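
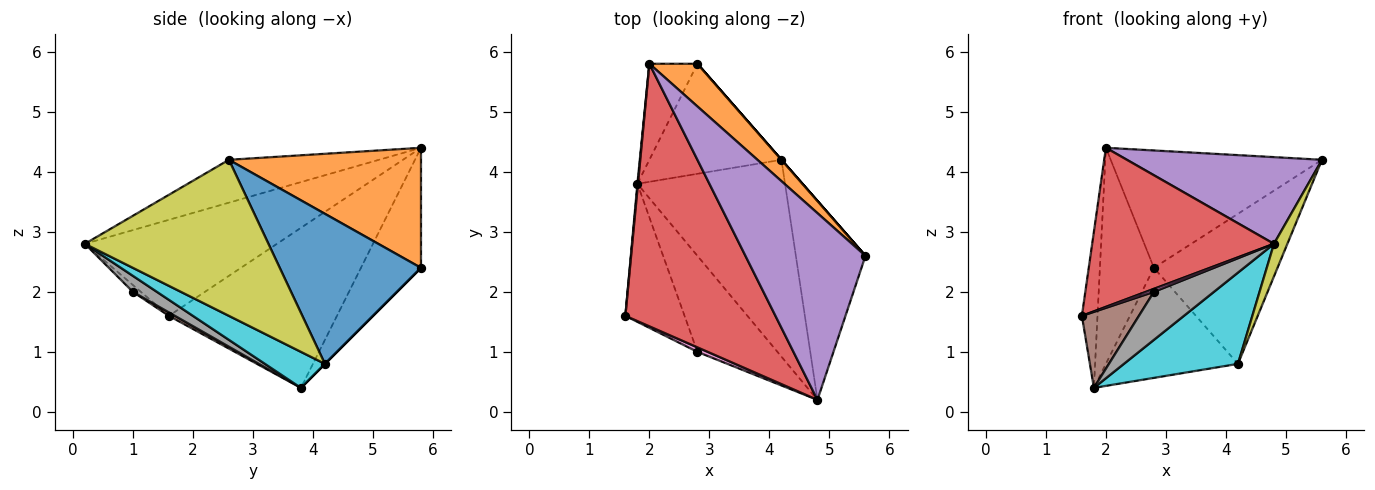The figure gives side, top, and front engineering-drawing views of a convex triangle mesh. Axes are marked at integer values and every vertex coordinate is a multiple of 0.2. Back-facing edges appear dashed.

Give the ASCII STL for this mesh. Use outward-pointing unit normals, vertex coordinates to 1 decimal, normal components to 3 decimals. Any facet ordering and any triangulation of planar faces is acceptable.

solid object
 facet normal -0.996 0.092 0.004
  outer loop
   vertex 1.8 3.8 0.4
   vertex 1.6 1.6 1.6
   vertex 2.0 5.8 4.4
  endloop
 endfacet
 facet normal 0.650 0.715 0.260
  outer loop
   vertex 2.8 5.8 2.4
   vertex 2.0 5.8 4.4
   vertex 5.6 2.6 4.2
  endloop
 endfacet
 facet normal -0.712 0.641 -0.285
  outer loop
   vertex 2.8 5.8 2.4
   vertex 1.8 3.8 0.4
   vertex 2.0 5.8 4.4
  endloop
 endfacet
 facet normal -0.480 -0.454 0.750
  outer loop
   vertex 4.8 0.2 2.8
   vertex 2.0 5.8 4.4
   vertex 1.6 1.6 1.6
  endloop
 endfacet
 facet normal -0.308 -0.401 0.863
  outer loop
   vertex 4.8 0.2 2.8
   vertex 5.6 2.6 4.2
   vertex 2.0 5.8 4.4
  endloop
 endfacet
 facet normal 0.051 -0.482 -0.875
  outer loop
   vertex 2.8 1.0 2.0
   vertex 1.6 1.6 1.6
   vertex 1.8 3.8 0.4
  endloop
 endfacet
 facet normal -0.485 -0.485 0.728
  outer loop
   vertex 2.8 1.0 2.0
   vertex 4.8 0.2 2.8
   vertex 1.6 1.6 1.6
  endloop
 endfacet
 facet normal 0.176 -0.440 -0.880
  outer loop
   vertex 2.8 1.0 2.0
   vertex 1.8 3.8 0.4
   vertex 4.8 0.2 2.8
  endloop
 endfacet
 facet normal 0.911 -0.067 -0.407
  outer loop
   vertex 4.2 4.2 0.8
   vertex 5.6 2.6 4.2
   vertex 4.8 0.2 2.8
  endloop
 endfacet
 facet normal 0.216 -0.411 -0.886
  outer loop
   vertex 4.2 4.2 0.8
   vertex 4.8 0.2 2.8
   vertex 1.8 3.8 0.4
  endloop
 endfacet
 facet normal 0.753 0.659 0.000
  outer loop
   vertex 4.2 4.2 0.8
   vertex 2.8 5.8 2.4
   vertex 5.6 2.6 4.2
  endloop
 endfacet
 facet normal 0.000 0.707 -0.707
  outer loop
   vertex 4.2 4.2 0.8
   vertex 1.8 3.8 0.4
   vertex 2.8 5.8 2.4
  endloop
 endfacet
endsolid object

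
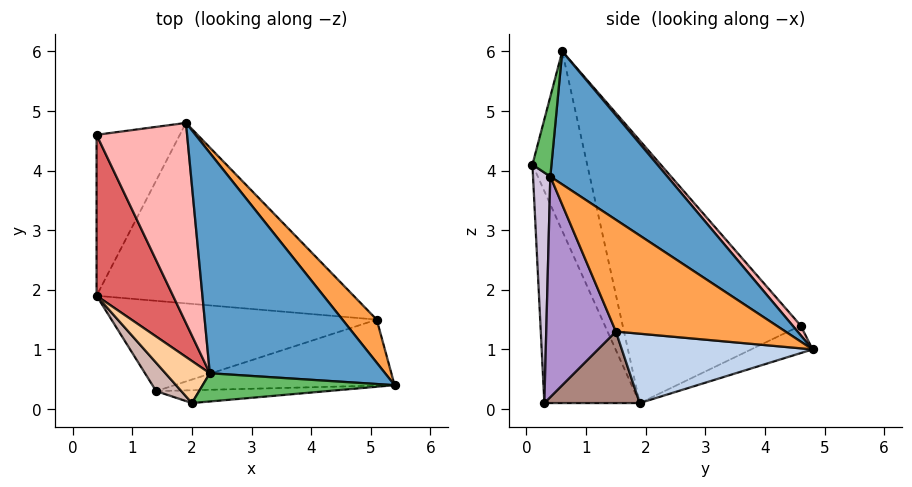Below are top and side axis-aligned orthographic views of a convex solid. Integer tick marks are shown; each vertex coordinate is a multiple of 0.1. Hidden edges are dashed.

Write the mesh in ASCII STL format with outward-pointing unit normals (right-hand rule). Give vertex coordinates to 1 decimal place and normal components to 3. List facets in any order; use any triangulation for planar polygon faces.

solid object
 facet normal 0.426 0.709 0.562
  outer loop
   vertex 2.3 0.6 6.0
   vertex 5.4 0.4 3.9
   vertex 1.9 4.8 1.0
  endloop
 endfacet
 facet normal 0.257 0.163 -0.953
  outer loop
   vertex 5.1 1.5 1.3
   vertex 0.4 1.9 0.1
   vertex 1.9 4.8 1.0
  endloop
 endfacet
 facet normal 0.692 0.690 0.212
  outer loop
   vertex 5.1 1.5 1.3
   vertex 1.9 4.8 1.0
   vertex 5.4 0.4 3.9
  endloop
 endfacet
 facet normal -0.922 -0.313 0.228
  outer loop
   vertex 2.0 0.1 4.1
   vertex 2.3 0.6 6.0
   vertex 0.4 1.9 0.1
  endloop
 endfacet
 facet normal 0.099 -0.966 0.239
  outer loop
   vertex 2.0 0.1 4.1
   vertex 5.4 0.4 3.9
   vertex 2.3 0.6 6.0
  endloop
 endfacet
 facet normal -0.286 0.416 -0.863
  outer loop
   vertex 0.4 4.6 1.4
   vertex 1.9 4.8 1.0
   vertex 0.4 1.9 0.1
  endloop
 endfacet
 facet normal -0.952 -0.133 0.277
  outer loop
   vertex 0.4 4.6 1.4
   vertex 0.4 1.9 0.1
   vertex 2.3 0.6 6.0
  endloop
 endfacet
 facet normal 0.068 0.767 0.639
  outer loop
   vertex 0.4 4.6 1.4
   vertex 2.3 0.6 6.0
   vertex 1.9 4.8 1.0
  endloop
 endfacet
 facet normal 0.397 -0.828 -0.396
  outer loop
   vertex 1.4 0.3 0.1
   vertex 5.1 1.5 1.3
   vertex 5.4 0.4 3.9
  endloop
 endfacet
 facet normal 0.084 -0.995 -0.062
  outer loop
   vertex 1.4 0.3 0.1
   vertex 5.4 0.4 3.9
   vertex 2.0 0.1 4.1
  endloop
 endfacet
 facet normal 0.257 0.161 -0.953
  outer loop
   vertex 1.4 0.3 0.1
   vertex 0.4 1.9 0.1
   vertex 5.1 1.5 1.3
  endloop
 endfacet
 facet normal -0.844 -0.527 0.100
  outer loop
   vertex 1.4 0.3 0.1
   vertex 2.0 0.1 4.1
   vertex 0.4 1.9 0.1
  endloop
 endfacet
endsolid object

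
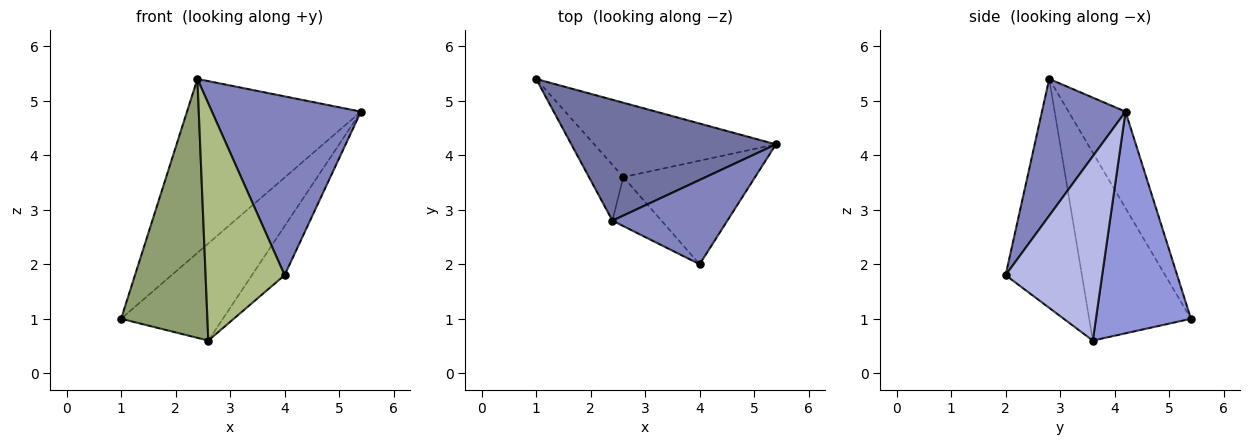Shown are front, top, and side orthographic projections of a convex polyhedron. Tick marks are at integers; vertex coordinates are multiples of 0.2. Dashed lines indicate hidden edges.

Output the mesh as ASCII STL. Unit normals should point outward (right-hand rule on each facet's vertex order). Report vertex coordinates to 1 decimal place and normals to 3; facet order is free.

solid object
 facet normal -0.260 0.793 0.551
  outer loop
   vertex 2.4 2.8 5.4
   vertex 5.4 4.2 4.8
   vertex 1.0 5.4 1.0
  endloop
 endfacet
 facet normal 0.452 -0.807 0.380
  outer loop
   vertex 2.4 2.8 5.4
   vertex 4.0 2.0 1.8
   vertex 5.4 4.2 4.8
  endloop
 endfacet
 facet normal 0.596 0.638 -0.488
  outer loop
   vertex 2.6 3.6 0.6
   vertex 1.0 5.4 1.0
   vertex 5.4 4.2 4.8
  endloop
 endfacet
 facet normal 0.784 0.266 -0.561
  outer loop
   vertex 2.6 3.6 0.6
   vertex 5.4 4.2 4.8
   vertex 4.0 2.0 1.8
  endloop
 endfacet
 facet normal -0.755 -0.641 -0.138
  outer loop
   vertex 2.6 3.6 0.6
   vertex 2.4 2.8 5.4
   vertex 1.0 5.4 1.0
  endloop
 endfacet
 facet normal -0.687 -0.712 -0.147
  outer loop
   vertex 2.6 3.6 0.6
   vertex 4.0 2.0 1.8
   vertex 2.4 2.8 5.4
  endloop
 endfacet
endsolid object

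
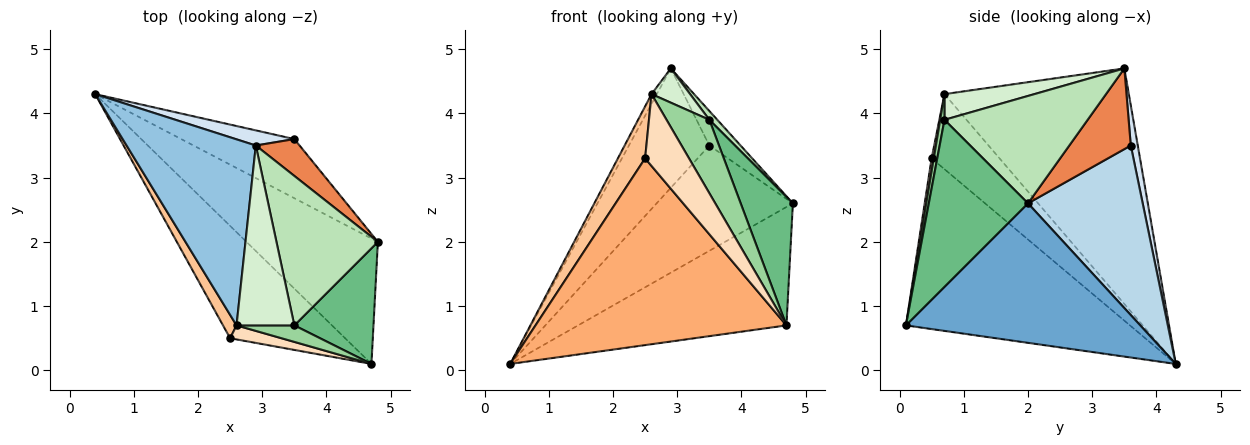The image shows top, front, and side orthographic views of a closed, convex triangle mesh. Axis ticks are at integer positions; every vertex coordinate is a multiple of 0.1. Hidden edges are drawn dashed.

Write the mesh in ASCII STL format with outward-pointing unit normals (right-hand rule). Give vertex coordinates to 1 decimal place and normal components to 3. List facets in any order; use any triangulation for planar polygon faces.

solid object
 facet normal 0.611 0.543 -0.576
  outer loop
   vertex 4.7 0.1 0.7
   vertex 0.4 4.3 0.1
   vertex 4.8 2.0 2.6
  endloop
 endfacet
 facet normal -0.876 0.025 0.481
  outer loop
   vertex 2.6 0.7 4.3
   vertex 2.9 3.5 4.7
   vertex 0.4 4.3 0.1
  endloop
 endfacet
 facet normal 0.592 0.703 -0.395
  outer loop
   vertex 3.5 3.6 3.5
   vertex 4.8 2.0 2.6
   vertex 0.4 4.3 0.1
  endloop
 endfacet
 facet normal 0.086 0.988 0.125
  outer loop
   vertex 3.5 3.6 3.5
   vertex 0.4 4.3 0.1
   vertex 2.9 3.5 4.7
  endloop
 endfacet
 facet normal 0.803 0.407 0.435
  outer loop
   vertex 3.5 3.6 3.5
   vertex 2.9 3.5 4.7
   vertex 4.8 2.0 2.6
  endloop
 endfacet
 facet normal -0.608 -0.681 -0.409
  outer loop
   vertex 2.5 0.5 3.3
   vertex 0.4 4.3 0.1
   vertex 4.7 0.1 0.7
  endloop
 endfacet
 facet normal -0.915 -0.367 0.165
  outer loop
   vertex 2.5 0.5 3.3
   vertex 2.6 0.7 4.3
   vertex 0.4 4.3 0.1
  endloop
 endfacet
 facet normal 0.048 -0.980 0.191
  outer loop
   vertex 2.5 0.5 3.3
   vertex 4.7 0.1 0.7
   vertex 2.6 0.7 4.3
  endloop
 endfacet
 facet normal 0.816 -0.430 0.387
  outer loop
   vertex 3.5 0.7 3.9
   vertex 4.7 0.1 0.7
   vertex 4.8 2.0 2.6
  endloop
 endfacet
 facet normal 0.097 -0.971 0.218
  outer loop
   vertex 3.5 0.7 3.9
   vertex 2.6 0.7 4.3
   vertex 4.7 0.1 0.7
  endloop
 endfacet
 facet normal 0.726 -0.040 0.686
  outer loop
   vertex 3.5 0.7 3.9
   vertex 4.8 2.0 2.6
   vertex 2.9 3.5 4.7
  endloop
 endfacet
 facet normal 0.400 -0.171 0.900
  outer loop
   vertex 3.5 0.7 3.9
   vertex 2.9 3.5 4.7
   vertex 2.6 0.7 4.3
  endloop
 endfacet
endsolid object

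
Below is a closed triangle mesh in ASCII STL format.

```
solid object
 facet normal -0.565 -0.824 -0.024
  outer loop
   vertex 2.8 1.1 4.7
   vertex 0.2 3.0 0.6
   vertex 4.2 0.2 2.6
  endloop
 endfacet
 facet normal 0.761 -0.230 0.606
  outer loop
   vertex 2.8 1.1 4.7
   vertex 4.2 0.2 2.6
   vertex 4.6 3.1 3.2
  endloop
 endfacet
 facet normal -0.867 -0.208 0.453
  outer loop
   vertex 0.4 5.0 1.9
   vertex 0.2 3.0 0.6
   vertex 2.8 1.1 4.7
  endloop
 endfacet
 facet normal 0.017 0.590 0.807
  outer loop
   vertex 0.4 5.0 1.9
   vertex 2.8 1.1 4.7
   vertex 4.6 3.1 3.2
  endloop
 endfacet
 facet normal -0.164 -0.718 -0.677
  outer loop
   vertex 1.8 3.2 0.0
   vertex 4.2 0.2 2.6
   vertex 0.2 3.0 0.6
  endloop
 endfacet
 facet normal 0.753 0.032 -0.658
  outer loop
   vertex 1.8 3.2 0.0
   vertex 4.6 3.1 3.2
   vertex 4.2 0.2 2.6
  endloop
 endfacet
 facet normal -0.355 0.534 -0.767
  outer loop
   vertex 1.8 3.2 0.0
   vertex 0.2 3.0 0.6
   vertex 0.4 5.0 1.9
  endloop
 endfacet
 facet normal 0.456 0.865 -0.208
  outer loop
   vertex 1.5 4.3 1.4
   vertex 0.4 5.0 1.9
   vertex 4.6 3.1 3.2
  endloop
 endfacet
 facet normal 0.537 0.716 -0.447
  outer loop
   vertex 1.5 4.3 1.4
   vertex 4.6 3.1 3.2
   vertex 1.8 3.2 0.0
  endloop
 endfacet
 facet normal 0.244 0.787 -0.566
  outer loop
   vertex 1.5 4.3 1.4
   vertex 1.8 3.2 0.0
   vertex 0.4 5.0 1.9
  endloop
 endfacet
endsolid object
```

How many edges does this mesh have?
15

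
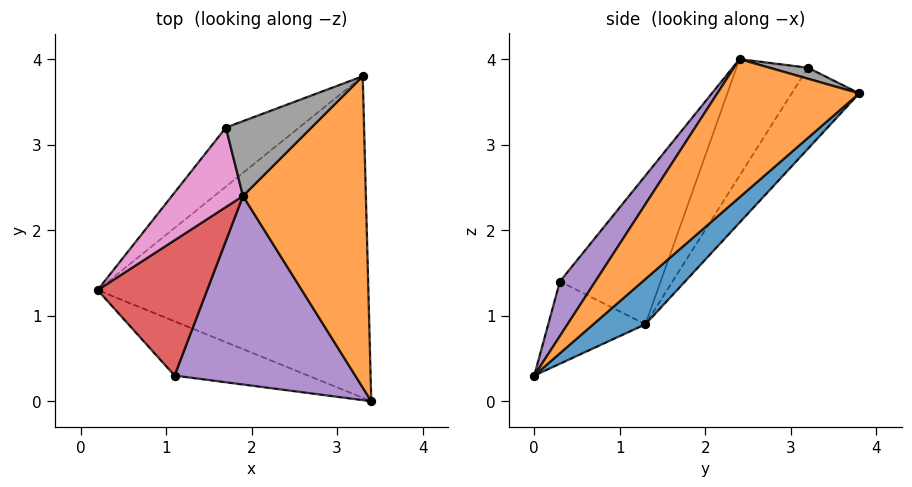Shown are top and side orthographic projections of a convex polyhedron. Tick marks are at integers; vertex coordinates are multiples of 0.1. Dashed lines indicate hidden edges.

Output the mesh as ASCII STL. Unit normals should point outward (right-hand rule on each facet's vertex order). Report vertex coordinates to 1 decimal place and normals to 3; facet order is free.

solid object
 facet normal 0.125 0.652 -0.747
  outer loop
   vertex 3.3 3.8 3.6
   vertex 3.4 0.0 0.3
   vertex 0.2 1.3 0.9
  endloop
 endfacet
 facet normal 0.653 -0.487 0.580
  outer loop
   vertex 1.9 2.4 4.0
   vertex 3.4 0.0 0.3
   vertex 3.3 3.8 3.6
  endloop
 endfacet
 facet normal -0.390 -0.668 -0.634
  outer loop
   vertex 1.1 0.3 1.4
   vertex 0.2 1.3 0.9
   vertex 3.4 0.0 0.3
  endloop
 endfacet
 facet normal -0.740 -0.393 0.545
  outer loop
   vertex 1.1 0.3 1.4
   vertex 1.9 2.4 4.0
   vertex 0.2 1.3 0.9
  endloop
 endfacet
 facet normal 0.177 -0.792 0.585
  outer loop
   vertex 1.1 0.3 1.4
   vertex 3.4 0.0 0.3
   vertex 1.9 2.4 4.0
  endloop
 endfacet
 facet normal -0.386 0.854 -0.348
  outer loop
   vertex 1.7 3.2 3.9
   vertex 3.3 3.8 3.6
   vertex 0.2 1.3 0.9
  endloop
 endfacet
 facet normal -0.844 -0.147 0.515
  outer loop
   vertex 1.7 3.2 3.9
   vertex 0.2 1.3 0.9
   vertex 1.9 2.4 4.0
  endloop
 endfacet
 facet normal 0.126 0.154 0.980
  outer loop
   vertex 1.7 3.2 3.9
   vertex 1.9 2.4 4.0
   vertex 3.3 3.8 3.6
  endloop
 endfacet
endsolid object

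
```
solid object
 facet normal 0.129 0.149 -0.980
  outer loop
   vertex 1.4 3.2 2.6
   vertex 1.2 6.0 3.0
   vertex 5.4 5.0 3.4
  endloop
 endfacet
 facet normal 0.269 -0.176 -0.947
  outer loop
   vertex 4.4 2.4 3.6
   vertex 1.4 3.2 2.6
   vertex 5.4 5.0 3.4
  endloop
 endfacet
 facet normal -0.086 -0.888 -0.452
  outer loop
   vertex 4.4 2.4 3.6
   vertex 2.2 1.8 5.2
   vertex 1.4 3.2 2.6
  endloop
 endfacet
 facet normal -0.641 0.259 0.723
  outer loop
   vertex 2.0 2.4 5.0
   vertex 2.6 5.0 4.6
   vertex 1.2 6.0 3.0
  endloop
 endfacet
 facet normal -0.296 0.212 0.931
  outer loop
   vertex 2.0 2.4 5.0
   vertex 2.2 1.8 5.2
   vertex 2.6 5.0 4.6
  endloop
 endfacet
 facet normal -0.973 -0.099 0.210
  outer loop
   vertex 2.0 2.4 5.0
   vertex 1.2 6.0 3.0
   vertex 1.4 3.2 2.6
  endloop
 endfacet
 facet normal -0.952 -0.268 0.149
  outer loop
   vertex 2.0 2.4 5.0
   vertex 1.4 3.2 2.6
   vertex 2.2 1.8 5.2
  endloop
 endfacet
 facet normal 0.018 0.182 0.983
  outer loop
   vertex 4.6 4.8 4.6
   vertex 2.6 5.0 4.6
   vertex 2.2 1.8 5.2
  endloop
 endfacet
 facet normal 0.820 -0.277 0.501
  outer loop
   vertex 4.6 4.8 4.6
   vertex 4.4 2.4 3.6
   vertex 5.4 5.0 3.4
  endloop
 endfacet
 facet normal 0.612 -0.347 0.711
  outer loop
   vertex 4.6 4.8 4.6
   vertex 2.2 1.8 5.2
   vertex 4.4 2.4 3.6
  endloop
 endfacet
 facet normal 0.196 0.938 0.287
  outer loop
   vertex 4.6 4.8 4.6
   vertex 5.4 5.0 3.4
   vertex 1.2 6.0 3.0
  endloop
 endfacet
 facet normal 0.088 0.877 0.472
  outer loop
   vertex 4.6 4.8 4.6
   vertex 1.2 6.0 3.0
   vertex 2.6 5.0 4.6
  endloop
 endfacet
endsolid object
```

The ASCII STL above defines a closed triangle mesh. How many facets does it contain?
12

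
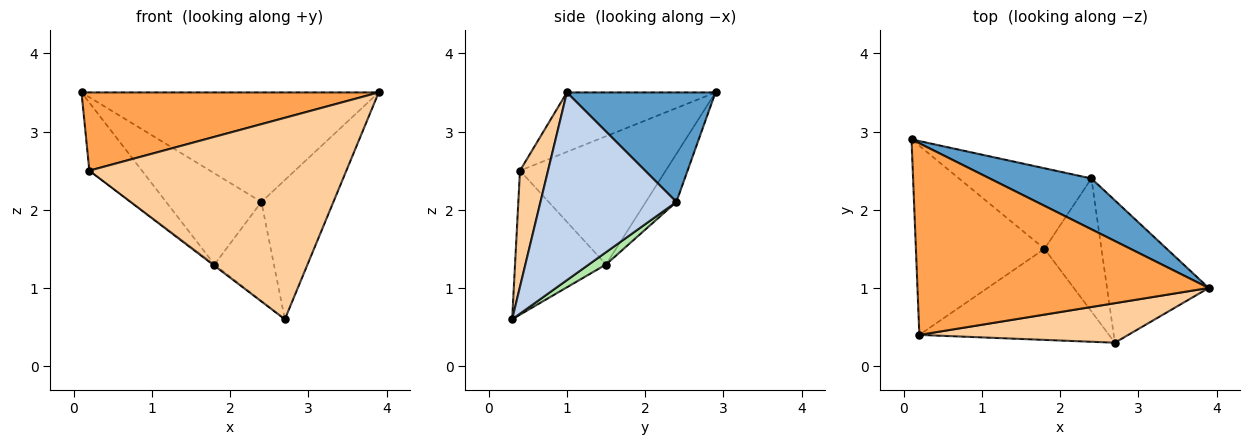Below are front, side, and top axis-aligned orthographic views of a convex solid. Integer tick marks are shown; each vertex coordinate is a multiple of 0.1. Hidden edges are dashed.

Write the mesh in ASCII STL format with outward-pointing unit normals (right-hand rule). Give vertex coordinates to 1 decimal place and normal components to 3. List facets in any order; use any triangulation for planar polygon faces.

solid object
 facet normal 0.413 0.826 0.384
  outer loop
   vertex 2.4 2.4 2.1
   vertex 0.1 2.9 3.5
   vertex 3.9 1.0 3.5
  endloop
 endfacet
 facet normal 0.797 0.422 -0.432
  outer loop
   vertex 2.4 2.4 2.1
   vertex 3.9 1.0 3.5
   vertex 2.7 0.3 0.6
  endloop
 endfacet
 facet normal -0.186 -0.371 0.910
  outer loop
   vertex 0.2 0.4 2.5
   vertex 3.9 1.0 3.5
   vertex 0.1 2.9 3.5
  endloop
 endfacet
 facet normal 0.106 -0.976 0.191
  outer loop
   vertex 0.2 0.4 2.5
   vertex 2.7 0.3 0.6
   vertex 3.9 1.0 3.5
  endloop
 endfacet
 facet normal -0.234 0.728 -0.644
  outer loop
   vertex 1.8 1.5 1.3
   vertex 0.1 2.9 3.5
   vertex 2.4 2.4 2.1
  endloop
 endfacet
 facet normal 0.170 0.589 -0.790
  outer loop
   vertex 1.8 1.5 1.3
   vertex 2.4 2.4 2.1
   vertex 2.7 0.3 0.6
  endloop
 endfacet
 facet normal -0.684 0.247 -0.686
  outer loop
   vertex 1.8 1.5 1.3
   vertex 0.2 0.4 2.5
   vertex 0.1 2.9 3.5
  endloop
 endfacet
 facet normal -0.605 0.011 -0.796
  outer loop
   vertex 1.8 1.5 1.3
   vertex 2.7 0.3 0.6
   vertex 0.2 0.4 2.5
  endloop
 endfacet
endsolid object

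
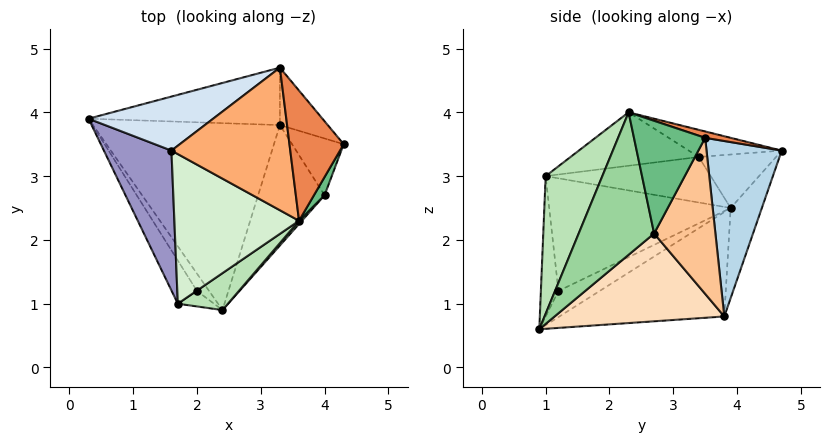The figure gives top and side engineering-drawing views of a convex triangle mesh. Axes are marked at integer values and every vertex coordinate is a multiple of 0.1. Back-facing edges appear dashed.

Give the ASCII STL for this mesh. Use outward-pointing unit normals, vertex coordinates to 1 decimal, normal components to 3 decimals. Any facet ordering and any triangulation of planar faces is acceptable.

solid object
 facet normal -0.477 0.207 -0.854
  outer loop
   vertex 3.3 3.8 0.8
   vertex 2.4 0.9 0.6
   vertex 0.3 3.9 2.5
  endloop
 endfacet
 facet normal -0.152 0.934 -0.323
  outer loop
   vertex 3.3 4.7 3.4
   vertex 3.3 3.8 0.8
   vertex 0.3 3.9 2.5
  endloop
 endfacet
 facet normal 0.768 0.605 -0.209
  outer loop
   vertex 3.3 4.7 3.4
   vertex 4.3 3.5 3.6
   vertex 3.3 3.8 0.8
  endloop
 endfacet
 facet normal -0.360 0.407 0.840
  outer loop
   vertex 3.3 4.7 3.4
   vertex 0.3 3.9 2.5
   vertex 1.6 3.4 3.3
  endloop
 endfacet
 facet normal 0.113 0.254 0.961
  outer loop
   vertex 3.3 4.7 3.4
   vertex 3.6 2.3 4.0
   vertex 4.3 3.5 3.6
  endloop
 endfacet
 facet normal -0.217 0.211 0.953
  outer loop
   vertex 3.3 4.7 3.4
   vertex 1.6 3.4 3.3
   vertex 3.6 2.3 4.0
  endloop
 endfacet
 facet normal 0.925 0.227 -0.306
  outer loop
   vertex 4.0 2.7 2.1
   vertex 3.3 3.8 0.8
   vertex 4.3 3.5 3.6
  endloop
 endfacet
 facet normal 0.781 -0.202 -0.591
  outer loop
   vertex 4.0 2.7 2.1
   vertex 2.4 0.9 0.6
   vertex 3.3 3.8 0.8
  endloop
 endfacet
 facet normal 0.873 -0.482 0.082
  outer loop
   vertex 4.0 2.7 2.1
   vertex 4.3 3.5 3.6
   vertex 3.6 2.3 4.0
  endloop
 endfacet
 facet normal 0.741 -0.671 0.015
  outer loop
   vertex 4.0 2.7 2.1
   vertex 3.6 2.3 4.0
   vertex 2.4 0.9 0.6
  endloop
 endfacet
 facet normal 0.490 -0.853 0.178
  outer loop
   vertex 1.7 1.0 3.0
   vertex 2.4 0.9 0.6
   vertex 3.6 2.3 4.0
  endloop
 endfacet
 facet normal -0.391 -0.130 0.911
  outer loop
   vertex 1.7 1.0 3.0
   vertex 3.6 2.3 4.0
   vertex 1.6 3.4 3.3
  endloop
 endfacet
 facet normal -0.555 -0.126 0.823
  outer loop
   vertex 1.7 1.0 3.0
   vertex 1.6 3.4 3.3
   vertex 0.3 3.9 2.5
  endloop
 endfacet
 facet normal -0.851 -0.346 -0.394
  outer loop
   vertex 2.0 1.2 1.2
   vertex 0.3 3.9 2.5
   vertex 2.4 0.9 0.6
  endloop
 endfacet
 facet normal -0.870 -0.453 -0.195
  outer loop
   vertex 2.0 1.2 1.2
   vertex 1.7 1.0 3.0
   vertex 0.3 3.9 2.5
  endloop
 endfacet
 facet normal -0.759 -0.621 -0.196
  outer loop
   vertex 2.0 1.2 1.2
   vertex 2.4 0.9 0.6
   vertex 1.7 1.0 3.0
  endloop
 endfacet
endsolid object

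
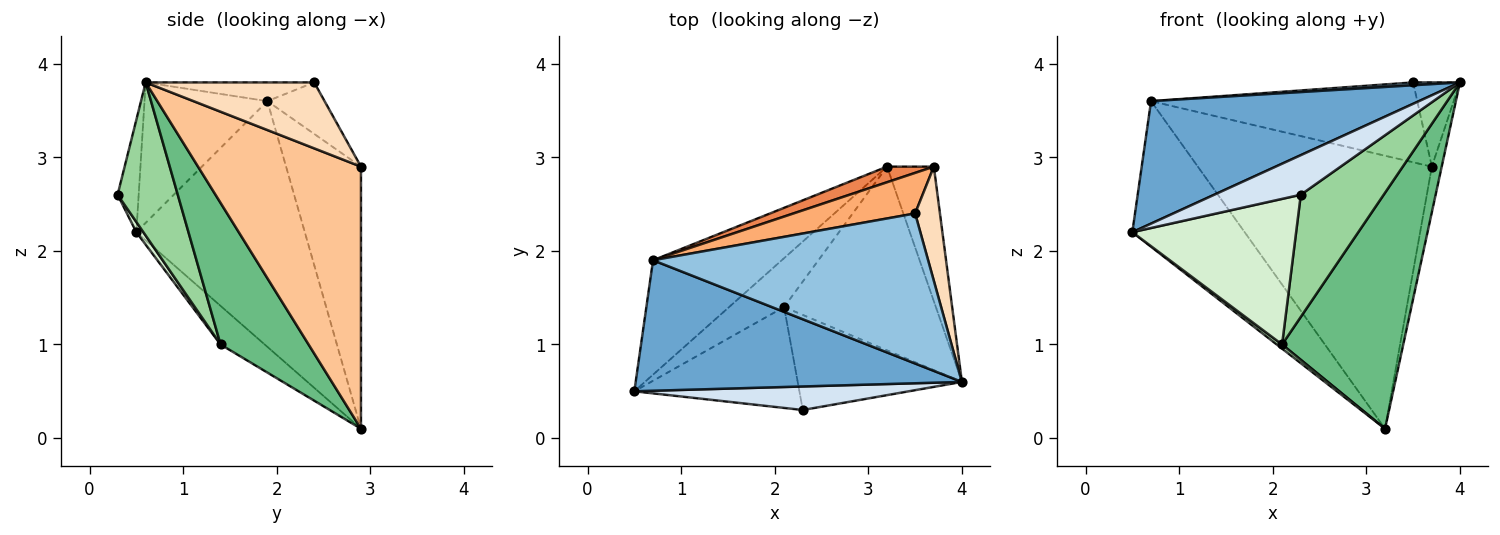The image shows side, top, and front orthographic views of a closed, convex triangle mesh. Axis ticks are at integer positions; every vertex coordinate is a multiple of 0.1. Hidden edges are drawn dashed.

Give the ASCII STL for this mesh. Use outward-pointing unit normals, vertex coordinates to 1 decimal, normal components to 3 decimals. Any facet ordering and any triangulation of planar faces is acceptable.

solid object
 facet normal -0.299 -0.653 0.696
  outer loop
   vertex 0.7 1.9 3.6
   vertex 0.5 0.5 2.2
   vertex 4.0 0.6 3.8
  endloop
 endfacet
 facet normal -0.068 -0.019 0.998
  outer loop
   vertex 0.7 1.9 3.6
   vertex 4.0 0.6 3.8
   vertex 3.5 2.4 3.8
  endloop
 endfacet
 facet normal -0.763 0.509 -0.400
  outer loop
   vertex 0.7 1.9 3.6
   vertex 3.2 2.9 0.1
   vertex 0.5 0.5 2.2
  endloop
 endfacet
 facet normal -0.205 -0.841 0.500
  outer loop
   vertex 2.3 0.3 2.6
   vertex 4.0 0.6 3.8
   vertex 0.5 0.5 2.2
  endloop
 endfacet
 facet normal -0.304 0.951 0.054
  outer loop
   vertex 3.7 2.9 2.9
   vertex 3.2 2.9 0.1
   vertex 0.7 1.9 3.6
  endloop
 endfacet
 facet normal -0.188 0.876 0.445
  outer loop
   vertex 3.7 2.9 2.9
   vertex 0.7 1.9 3.6
   vertex 3.5 2.4 3.8
  endloop
 endfacet
 facet normal 0.983 0.060 -0.175
  outer loop
   vertex 3.7 2.9 2.9
   vertex 4.0 0.6 3.8
   vertex 3.2 2.9 0.1
  endloop
 endfacet
 facet normal 0.906 0.252 0.341
  outer loop
   vertex 3.7 2.9 2.9
   vertex 3.5 2.4 3.8
   vertex 4.0 0.6 3.8
  endloop
 endfacet
 facet normal 0.497 -0.685 -0.533
  outer loop
   vertex 2.1 1.4 1.0
   vertex 3.2 2.9 0.1
   vertex 4.0 0.6 3.8
  endloop
 endfacet
 facet normal 0.497 -0.685 -0.533
  outer loop
   vertex 2.1 1.4 1.0
   vertex 4.0 0.6 3.8
   vertex 2.3 0.3 2.6
  endloop
 endfacet
 facet normal -0.573 -0.069 -0.816
  outer loop
   vertex 2.1 1.4 1.0
   vertex 0.5 0.5 2.2
   vertex 3.2 2.9 0.1
  endloop
 endfacet
 facet normal 0.035 -0.821 -0.569
  outer loop
   vertex 2.1 1.4 1.0
   vertex 2.3 0.3 2.6
   vertex 0.5 0.5 2.2
  endloop
 endfacet
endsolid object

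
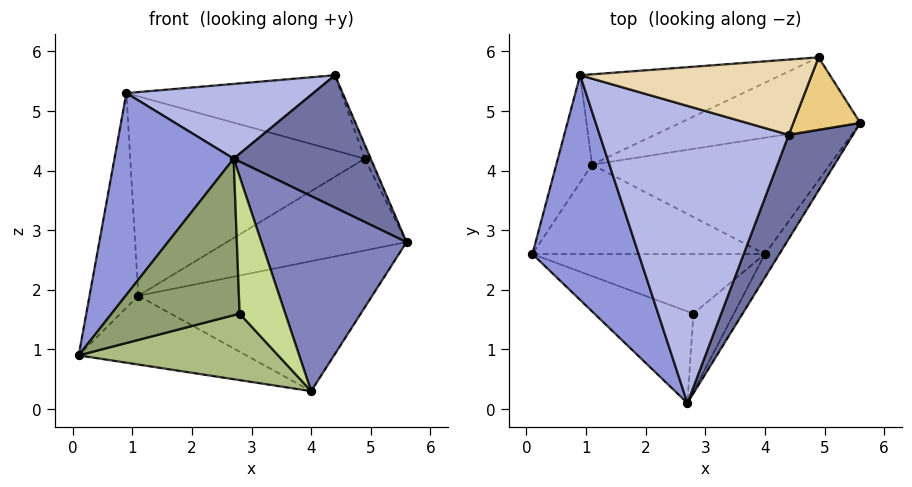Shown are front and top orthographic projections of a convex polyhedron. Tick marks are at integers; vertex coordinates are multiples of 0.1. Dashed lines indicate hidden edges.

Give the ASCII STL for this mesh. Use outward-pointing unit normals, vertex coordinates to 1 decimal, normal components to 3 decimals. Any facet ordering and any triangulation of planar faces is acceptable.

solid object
 facet normal 0.844 -0.422 0.332
  outer loop
   vertex 4.4 4.6 5.6
   vertex 2.7 0.1 4.2
   vertex 5.6 4.8 2.8
  endloop
 endfacet
 facet normal 0.841 -0.538 -0.065
  outer loop
   vertex 4.0 2.6 0.3
   vertex 5.6 4.8 2.8
   vertex 2.7 0.1 4.2
  endloop
 endfacet
 facet normal -0.846 -0.356 0.397
  outer loop
   vertex 0.9 5.6 5.3
   vertex 0.1 2.6 0.9
   vertex 2.7 0.1 4.2
  endloop
 endfacet
 facet normal -0.151 -0.241 0.959
  outer loop
   vertex 0.9 5.6 5.3
   vertex 2.7 0.1 4.2
   vertex 4.4 4.6 5.6
  endloop
 endfacet
 facet normal -0.185 -0.848 -0.496
  outer loop
   vertex 2.8 1.6 1.6
   vertex 2.7 0.1 4.2
   vertex 0.1 2.6 0.9
  endloop
 endfacet
 facet normal -0.102 -0.741 -0.664
  outer loop
   vertex 2.8 1.6 1.6
   vertex 0.1 2.6 0.9
   vertex 4.0 2.6 0.3
  endloop
 endfacet
 facet normal 0.186 -0.854 -0.486
  outer loop
   vertex 2.8 1.6 1.6
   vertex 4.0 2.6 0.3
   vertex 2.7 0.1 4.2
  endloop
 endfacet
 facet normal -0.667 0.667 -0.333
  outer loop
   vertex 1.1 4.1 1.9
   vertex 0.1 2.6 0.9
   vertex 0.9 5.6 5.3
  endloop
 endfacet
 facet normal -0.121 0.605 -0.787
  outer loop
   vertex 1.1 4.1 1.9
   vertex 4.0 2.6 0.3
   vertex 0.1 2.6 0.9
  endloop
 endfacet
 facet normal 0.017 0.745 -0.667
  outer loop
   vertex 1.1 4.1 1.9
   vertex 5.6 4.8 2.8
   vertex 4.0 2.6 0.3
  endloop
 endfacet
 facet normal 0.914 0.076 0.397
  outer loop
   vertex 4.9 5.9 4.2
   vertex 4.4 4.6 5.6
   vertex 5.6 4.8 2.8
  endloop
 endfacet
 facet normal 0.140 0.700 0.700
  outer loop
   vertex 4.9 5.9 4.2
   vertex 0.9 5.6 5.3
   vertex 4.4 4.6 5.6
  endloop
 endfacet
 facet normal 0.001 0.787 -0.617
  outer loop
   vertex 4.9 5.9 4.2
   vertex 5.6 4.8 2.8
   vertex 1.1 4.1 1.9
  endloop
 endfacet
 facet normal -0.179 0.896 -0.406
  outer loop
   vertex 4.9 5.9 4.2
   vertex 1.1 4.1 1.9
   vertex 0.9 5.6 5.3
  endloop
 endfacet
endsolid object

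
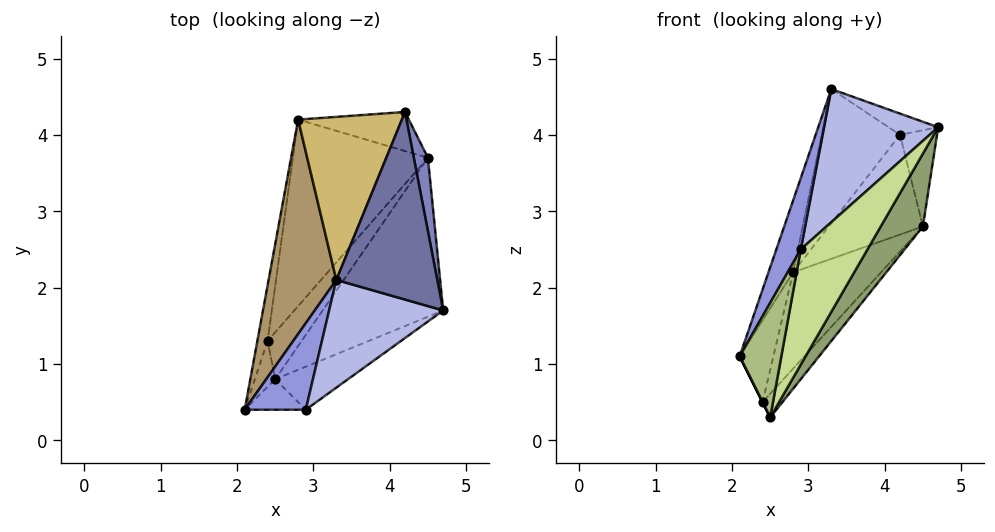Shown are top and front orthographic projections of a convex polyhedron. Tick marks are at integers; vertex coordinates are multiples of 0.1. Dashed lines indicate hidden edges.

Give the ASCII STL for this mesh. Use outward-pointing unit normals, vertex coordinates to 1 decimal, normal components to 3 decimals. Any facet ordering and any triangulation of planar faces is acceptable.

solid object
 facet normal 0.361 0.105 0.927
  outer loop
   vertex 3.3 2.1 4.6
   vertex 4.7 1.7 4.1
   vertex 4.2 4.3 4.0
  endloop
 endfacet
 facet normal 0.970 0.192 0.146
  outer loop
   vertex 4.5 3.7 2.8
   vertex 4.2 4.3 4.0
   vertex 4.7 1.7 4.1
  endloop
 endfacet
 facet normal -0.804 -0.378 0.459
  outer loop
   vertex 2.9 0.4 2.5
   vertex 3.3 2.1 4.6
   vertex 2.1 0.4 1.1
  endloop
 endfacet
 facet normal 0.002 -0.777 0.629
  outer loop
   vertex 2.9 0.4 2.5
   vertex 4.7 1.7 4.1
   vertex 3.3 2.1 4.6
  endloop
 endfacet
 facet normal 0.867 -0.208 -0.453
  outer loop
   vertex 2.5 0.8 0.3
   vertex 4.5 3.7 2.8
   vertex 4.7 1.7 4.1
  endloop
 endfacet
 facet normal 0.411 -0.881 -0.235
  outer loop
   vertex 2.5 0.8 0.3
   vertex 2.9 0.4 2.5
   vertex 2.1 0.4 1.1
  endloop
 endfacet
 facet normal 0.703 -0.667 -0.249
  outer loop
   vertex 2.5 0.8 0.3
   vertex 4.7 1.7 4.1
   vertex 2.9 0.4 2.5
  endloop
 endfacet
 facet normal 0.373 0.864 -0.338
  outer loop
   vertex 2.8 4.2 2.2
   vertex 4.2 4.3 4.0
   vertex 4.5 3.7 2.8
  endloop
 endfacet
 facet normal -0.955 0.094 0.282
  outer loop
   vertex 2.8 4.2 2.2
   vertex 2.1 0.4 1.1
   vertex 3.3 2.1 4.6
  endloop
 endfacet
 facet normal -0.720 0.441 0.536
  outer loop
   vertex 2.8 4.2 2.2
   vertex 3.3 2.1 4.6
   vertex 4.2 4.3 4.0
  endloop
 endfacet
 facet normal 0.421 0.408 -0.810
  outer loop
   vertex 2.4 1.3 0.5
   vertex 4.5 3.7 2.8
   vertex 2.5 0.8 0.3
  endloop
 endfacet
 facet normal 0.409 0.419 -0.811
  outer loop
   vertex 2.4 1.3 0.5
   vertex 2.8 4.2 2.2
   vertex 4.5 3.7 2.8
  endloop
 endfacet
 facet normal -0.894 0.000 -0.447
  outer loop
   vertex 2.4 1.3 0.5
   vertex 2.5 0.8 0.3
   vertex 2.1 0.4 1.1
  endloop
 endfacet
 facet normal -0.964 0.221 -0.150
  outer loop
   vertex 2.4 1.3 0.5
   vertex 2.1 0.4 1.1
   vertex 2.8 4.2 2.2
  endloop
 endfacet
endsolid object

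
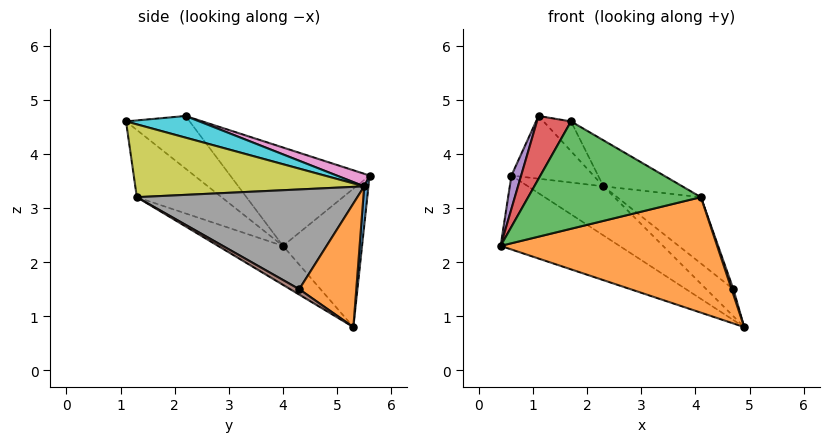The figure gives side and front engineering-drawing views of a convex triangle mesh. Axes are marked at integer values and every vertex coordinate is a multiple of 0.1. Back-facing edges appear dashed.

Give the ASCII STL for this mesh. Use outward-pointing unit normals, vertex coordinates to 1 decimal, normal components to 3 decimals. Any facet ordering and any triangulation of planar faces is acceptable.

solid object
 facet normal -0.404 0.607 -0.685
  outer loop
   vertex 0.6 5.6 3.6
   vertex 4.9 5.3 0.8
   vertex 0.4 4.0 2.3
  endloop
 endfacet
 facet normal -0.146 -0.487 -0.861
  outer loop
   vertex 4.1 1.3 3.2
   vertex 0.4 4.0 2.3
   vertex 4.9 5.3 0.8
  endloop
 endfacet
 facet normal -0.330 -0.673 -0.662
  outer loop
   vertex 4.1 1.3 3.2
   vertex 1.7 1.1 4.6
   vertex 0.4 4.0 2.3
  endloop
 endfacet
 facet normal -0.877 -0.470 -0.096
  outer loop
   vertex 1.1 2.2 4.7
   vertex 0.4 4.0 2.3
   vertex 1.7 1.1 4.6
  endloop
 endfacet
 facet normal -0.970 -0.068 0.232
  outer loop
   vertex 1.1 2.2 4.7
   vertex 0.6 5.6 3.6
   vertex 0.4 4.0 2.3
  endloop
 endfacet
 facet normal 0.981 -0.196 0.000
  outer loop
   vertex 4.7 4.3 1.5
   vertex 4.1 1.3 3.2
   vertex 4.9 5.3 0.8
  endloop
 endfacet
 facet normal 0.129 0.322 0.938
  outer loop
   vertex 2.3 5.5 3.4
   vertex 0.6 5.6 3.6
   vertex 1.1 2.2 4.7
  endloop
 endfacet
 facet normal 0.676 0.257 0.691
  outer loop
   vertex 2.3 5.5 3.4
   vertex 4.1 1.3 3.2
   vertex 4.7 4.3 1.5
  endloop
 endfacet
 facet normal 0.486 0.168 0.858
  outer loop
   vertex 2.3 5.5 3.4
   vertex 1.7 1.1 4.6
   vertex 4.1 1.3 3.2
  endloop
 endfacet
 facet normal 0.463 0.174 0.869
  outer loop
   vertex 2.3 5.5 3.4
   vertex 1.1 2.2 4.7
   vertex 1.7 1.1 4.6
  endloop
 endfacet
 facet normal 0.056 0.998 -0.020
  outer loop
   vertex 2.3 5.5 3.4
   vertex 4.9 5.3 0.8
   vertex 0.6 5.6 3.6
  endloop
 endfacet
 facet normal 0.681 0.323 0.657
  outer loop
   vertex 2.3 5.5 3.4
   vertex 4.7 4.3 1.5
   vertex 4.9 5.3 0.8
  endloop
 endfacet
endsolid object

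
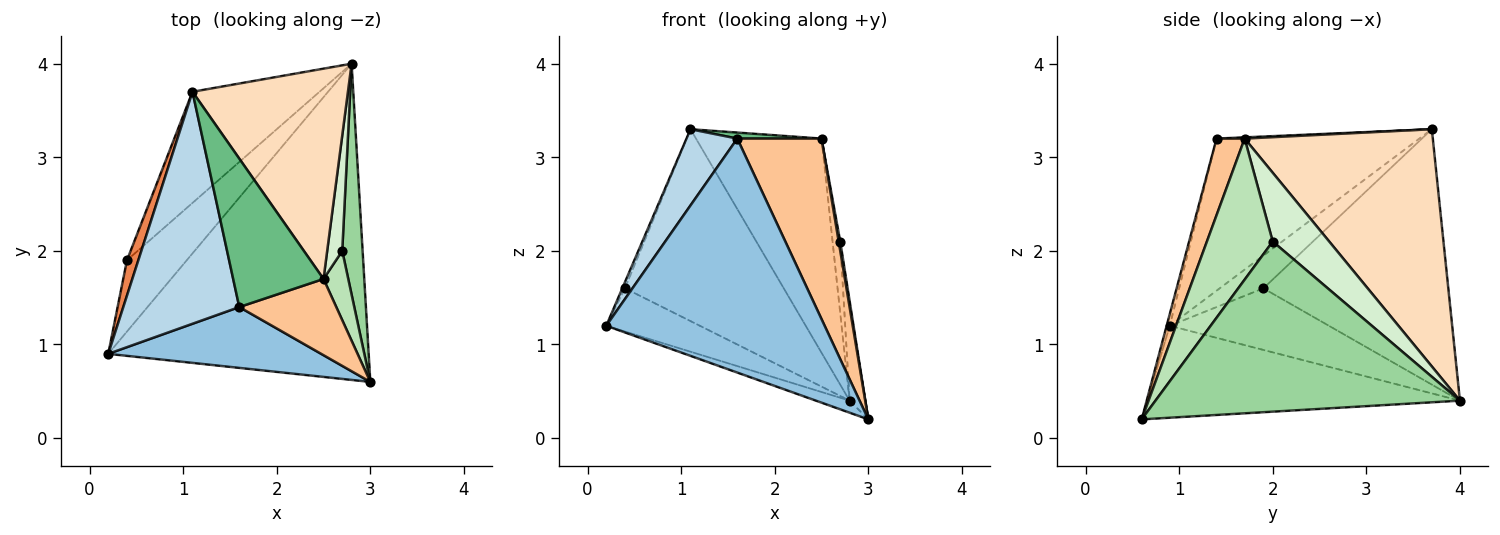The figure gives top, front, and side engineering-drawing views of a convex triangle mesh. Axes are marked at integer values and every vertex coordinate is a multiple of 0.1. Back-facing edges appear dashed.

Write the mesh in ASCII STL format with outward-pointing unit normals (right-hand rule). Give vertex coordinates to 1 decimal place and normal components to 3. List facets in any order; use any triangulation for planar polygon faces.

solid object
 facet normal -0.333 0.036 -0.942
  outer loop
   vertex 2.8 4.0 0.4
   vertex 3.0 0.6 0.2
   vertex 0.2 0.9 1.2
  endloop
 endfacet
 facet normal -0.014 -0.968 0.252
  outer loop
   vertex 1.6 1.4 3.2
   vertex 0.2 0.9 1.2
   vertex 3.0 0.6 0.2
  endloop
 endfacet
 facet normal -0.780 -0.195 0.595
  outer loop
   vertex 1.6 1.4 3.2
   vertex 1.1 3.7 3.3
   vertex 0.2 0.9 1.2
  endloop
 endfacet
 facet normal -0.661 0.389 -0.642
  outer loop
   vertex 0.4 1.9 1.6
   vertex 2.8 4.0 0.4
   vertex 0.2 0.9 1.2
  endloop
 endfacet
 facet normal -0.943 0.058 0.327
  outer loop
   vertex 0.4 1.9 1.6
   vertex 0.2 0.9 1.2
   vertex 1.1 3.7 3.3
  endloop
 endfacet
 facet normal -0.710 0.609 -0.353
  outer loop
   vertex 0.4 1.9 1.6
   vertex 1.1 3.7 3.3
   vertex 2.8 4.0 0.4
  endloop
 endfacet
 facet normal 0.294 -0.881 0.372
  outer loop
   vertex 2.5 1.7 3.2
   vertex 1.6 1.4 3.2
   vertex 3.0 0.6 0.2
  endloop
 endfacet
 facet normal 0.730 0.487 0.479
  outer loop
   vertex 2.5 1.7 3.2
   vertex 2.8 4.0 0.4
   vertex 1.1 3.7 3.3
  endloop
 endfacet
 facet normal 0.014 -0.041 0.999
  outer loop
   vertex 2.5 1.7 3.2
   vertex 1.1 3.7 3.3
   vertex 1.6 1.4 3.2
  endloop
 endfacet
 facet normal 0.992 0.051 0.119
  outer loop
   vertex 2.7 2.0 2.1
   vertex 3.0 0.6 0.2
   vertex 2.8 4.0 0.4
  endloop
 endfacet
 facet normal 0.985 -0.023 0.173
  outer loop
   vertex 2.7 2.0 2.1
   vertex 2.5 1.7 3.2
   vertex 3.0 0.6 0.2
  endloop
 endfacet
 facet normal 0.968 0.132 0.212
  outer loop
   vertex 2.7 2.0 2.1
   vertex 2.8 4.0 0.4
   vertex 2.5 1.7 3.2
  endloop
 endfacet
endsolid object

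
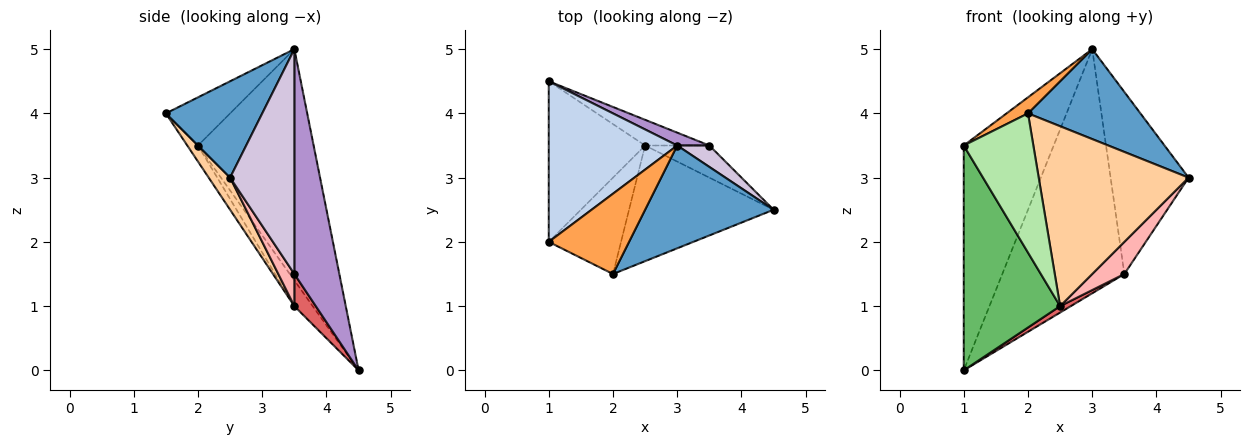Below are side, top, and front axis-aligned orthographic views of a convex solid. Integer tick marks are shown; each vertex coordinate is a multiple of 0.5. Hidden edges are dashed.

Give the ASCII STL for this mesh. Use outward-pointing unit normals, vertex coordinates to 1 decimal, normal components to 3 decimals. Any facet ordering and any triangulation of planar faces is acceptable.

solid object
 facet normal 0.492 -0.573 0.655
  outer loop
   vertex 3.0 3.5 5.0
   vertex 2.0 1.5 4.0
   vertex 4.5 2.5 3.0
  endloop
 endfacet
 facet normal -0.723 0.562 0.402
  outer loop
   vertex 1.0 2.0 3.5
   vertex 3.0 3.5 5.0
   vertex 1.0 4.5 0.0
  endloop
 endfacet
 facet normal -0.507 -0.169 0.845
  outer loop
   vertex 1.0 2.0 3.5
   vertex 2.0 1.5 4.0
   vertex 3.0 3.5 5.0
  endloop
 endfacet
 facet normal 0.119 -0.835 -0.537
  outer loop
   vertex 2.5 3.5 1.0
   vertex 4.5 2.5 3.0
   vertex 2.0 1.5 4.0
  endloop
 endfacet
 facet normal -0.153 -0.804 -0.574
  outer loop
   vertex 2.5 3.5 1.0
   vertex 1.0 2.0 3.5
   vertex 1.0 4.5 0.0
  endloop
 endfacet
 facet normal -0.125 -0.816 -0.565
  outer loop
   vertex 2.5 3.5 1.0
   vertex 2.0 1.5 4.0
   vertex 1.0 2.0 3.5
  endloop
 endfacet
 facet normal 0.436 -0.218 -0.873
  outer loop
   vertex 3.5 3.5 1.5
   vertex 2.5 3.5 1.0
   vertex 1.0 4.5 0.0
  endloop
 endfacet
 facet normal 0.333 -0.667 -0.667
  outer loop
   vertex 3.5 3.5 1.5
   vertex 4.5 2.5 3.0
   vertex 2.5 3.5 1.0
  endloop
 endfacet
 facet normal 0.345 0.937 0.049
  outer loop
   vertex 3.5 3.5 1.5
   vertex 1.0 4.5 0.0
   vertex 3.0 3.5 5.0
  endloop
 endfacet
 facet normal 0.633 0.769 0.090
  outer loop
   vertex 3.5 3.5 1.5
   vertex 3.0 3.5 5.0
   vertex 4.5 2.5 3.0
  endloop
 endfacet
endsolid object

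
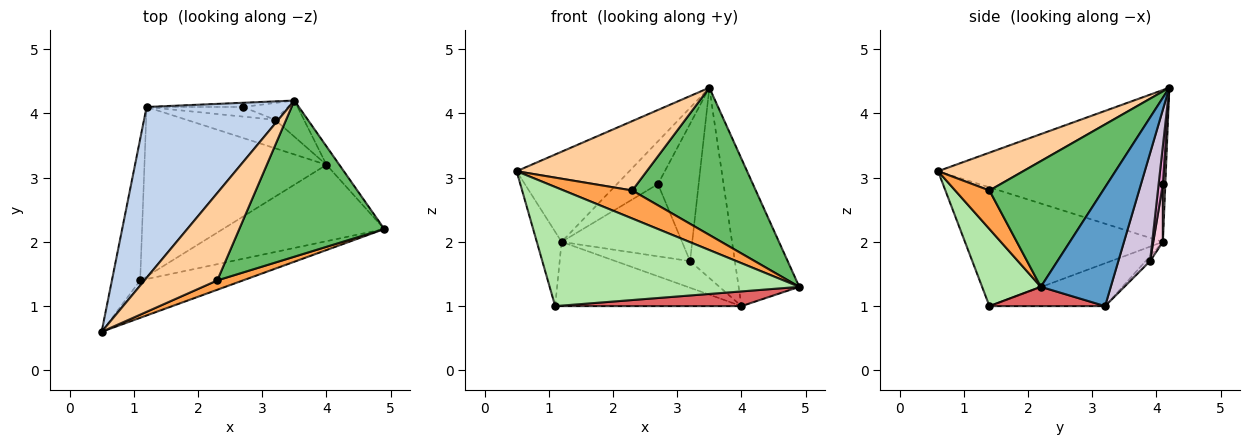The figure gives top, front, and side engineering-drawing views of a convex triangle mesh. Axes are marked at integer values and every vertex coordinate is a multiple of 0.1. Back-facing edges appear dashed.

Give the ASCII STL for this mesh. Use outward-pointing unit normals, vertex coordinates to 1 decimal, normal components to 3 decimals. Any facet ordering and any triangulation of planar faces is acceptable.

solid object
 facet normal 0.753 0.653 -0.081
  outer loop
   vertex 4.0 3.2 1.0
   vertex 3.5 4.2 4.4
   vertex 4.9 2.2 1.3
  endloop
 endfacet
 facet normal -0.686 0.339 0.643
  outer loop
   vertex 1.2 4.1 2.0
   vertex 0.5 0.6 3.1
   vertex 3.5 4.2 4.4
  endloop
 endfacet
 facet normal 0.429 -0.857 0.286
  outer loop
   vertex 2.3 1.4 2.8
   vertex 0.5 0.6 3.1
   vertex 4.9 2.2 1.3
  endloop
 endfacet
 facet normal 0.377 -0.576 0.725
  outer loop
   vertex 2.3 1.4 2.8
   vertex 3.5 4.2 4.4
   vertex 0.5 0.6 3.1
  endloop
 endfacet
 facet normal 0.534 -0.580 0.615
  outer loop
   vertex 2.3 1.4 2.8
   vertex 4.9 2.2 1.3
   vertex 3.5 4.2 4.4
  endloop
 endfacet
 facet normal 0.219 -0.931 -0.292
  outer loop
   vertex 1.1 1.4 1.0
   vertex 4.9 2.2 1.3
   vertex 0.5 0.6 3.1
  endloop
 endfacet
 facet normal 0.117 -0.188 -0.975
  outer loop
   vertex 1.1 1.4 1.0
   vertex 4.0 3.2 1.0
   vertex 4.9 2.2 1.3
  endloop
 endfacet
 facet normal -0.966 0.121 -0.230
  outer loop
   vertex 1.1 1.4 1.0
   vertex 0.5 0.6 3.1
   vertex 1.2 4.1 2.0
  endloop
 endfacet
 facet normal -0.215 0.346 -0.913
  outer loop
   vertex 1.1 1.4 1.0
   vertex 1.2 4.1 2.0
   vertex 4.0 3.2 1.0
  endloop
 endfacet
 facet normal 0.571 0.806 -0.153
  outer loop
   vertex 3.2 3.9 1.7
   vertex 3.5 4.2 4.4
   vertex 4.0 3.2 1.0
  endloop
 endfacet
 facet normal -0.041 0.683 -0.730
  outer loop
   vertex 3.2 3.9 1.7
   vertex 4.0 3.2 1.0
   vertex 1.2 4.1 2.0
  endloop
 endfacet
 facet normal 0.058 0.994 -0.097
  outer loop
   vertex 2.7 4.1 2.9
   vertex 1.2 4.1 2.0
   vertex 3.5 4.2 4.4
  endloop
 endfacet
 facet normal 0.104 0.987 -0.121
  outer loop
   vertex 2.7 4.1 2.9
   vertex 3.5 4.2 4.4
   vertex 3.2 3.9 1.7
  endloop
 endfacet
 facet normal 0.079 0.988 -0.132
  outer loop
   vertex 2.7 4.1 2.9
   vertex 3.2 3.9 1.7
   vertex 1.2 4.1 2.0
  endloop
 endfacet
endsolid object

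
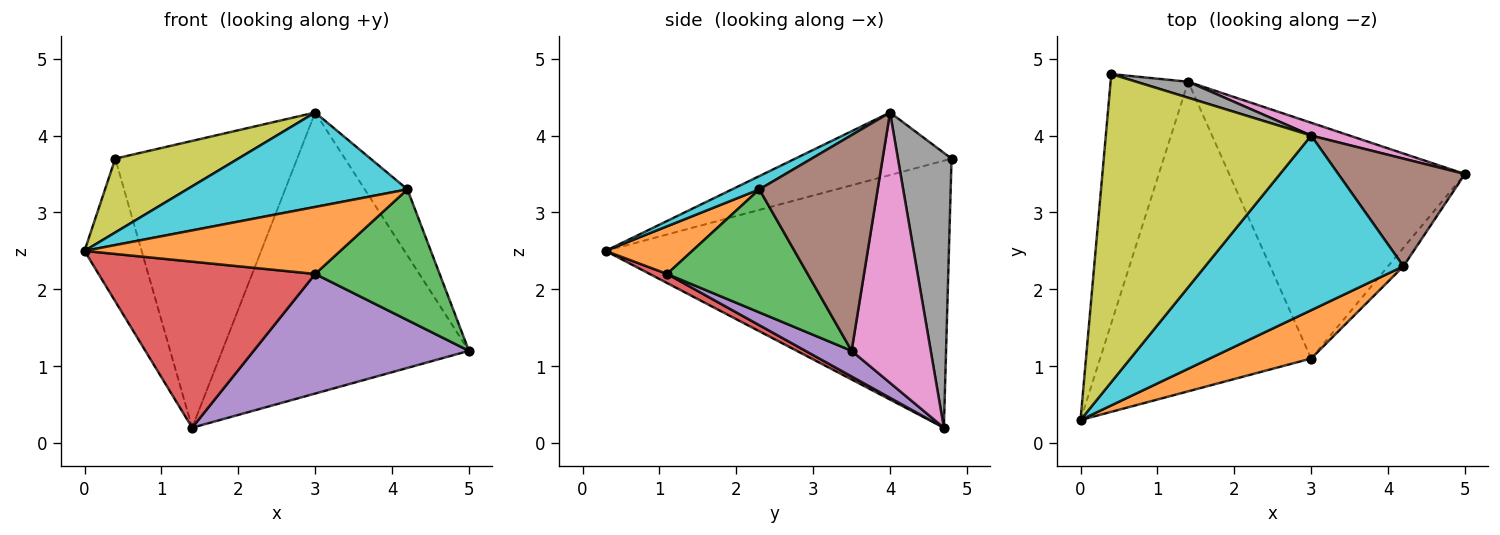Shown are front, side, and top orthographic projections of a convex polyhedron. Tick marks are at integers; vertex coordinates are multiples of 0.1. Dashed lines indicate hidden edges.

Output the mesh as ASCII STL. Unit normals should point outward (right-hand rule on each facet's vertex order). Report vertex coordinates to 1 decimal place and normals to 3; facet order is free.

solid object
 facet normal -0.948 0.158 -0.275
  outer loop
   vertex 1.4 4.7 0.2
   vertex 0.0 0.3 2.5
   vertex 0.4 4.8 3.7
  endloop
 endfacet
 facet normal 0.265 -0.782 0.564
  outer loop
   vertex 3.0 1.1 2.2
   vertex 4.2 2.3 3.3
   vertex 0.0 0.3 2.5
  endloop
 endfacet
 facet normal 0.745 -0.660 -0.093
  outer loop
   vertex 3.0 1.1 2.2
   vertex 5.0 3.5 1.2
   vertex 4.2 2.3 3.3
  endloop
 endfacet
 facet normal 0.038 -0.472 -0.881
  outer loop
   vertex 3.0 1.1 2.2
   vertex 0.0 0.3 2.5
   vertex 1.4 4.7 0.2
  endloop
 endfacet
 facet normal 0.096 -0.450 -0.888
  outer loop
   vertex 3.0 1.1 2.2
   vertex 1.4 4.7 0.2
   vertex 5.0 3.5 1.2
  endloop
 endfacet
 facet normal 0.824 0.297 0.483
  outer loop
   vertex 3.0 4.0 4.3
   vertex 4.2 2.3 3.3
   vertex 5.0 3.5 1.2
  endloop
 endfacet
 facet normal 0.305 0.951 0.043
  outer loop
   vertex 3.0 4.0 4.3
   vertex 5.0 3.5 1.2
   vertex 1.4 4.7 0.2
  endloop
 endfacet
 facet normal 0.282 0.958 0.053
  outer loop
   vertex 3.0 4.0 4.3
   vertex 1.4 4.7 0.2
   vertex 0.4 4.8 3.7
  endloop
 endfacet
 facet normal -0.284 -0.223 0.932
  outer loop
   vertex 3.0 4.0 4.3
   vertex 0.4 4.8 3.7
   vertex 0.0 0.3 2.5
  endloop
 endfacet
 facet normal 0.059 -0.475 0.878
  outer loop
   vertex 3.0 4.0 4.3
   vertex 0.0 0.3 2.5
   vertex 4.2 2.3 3.3
  endloop
 endfacet
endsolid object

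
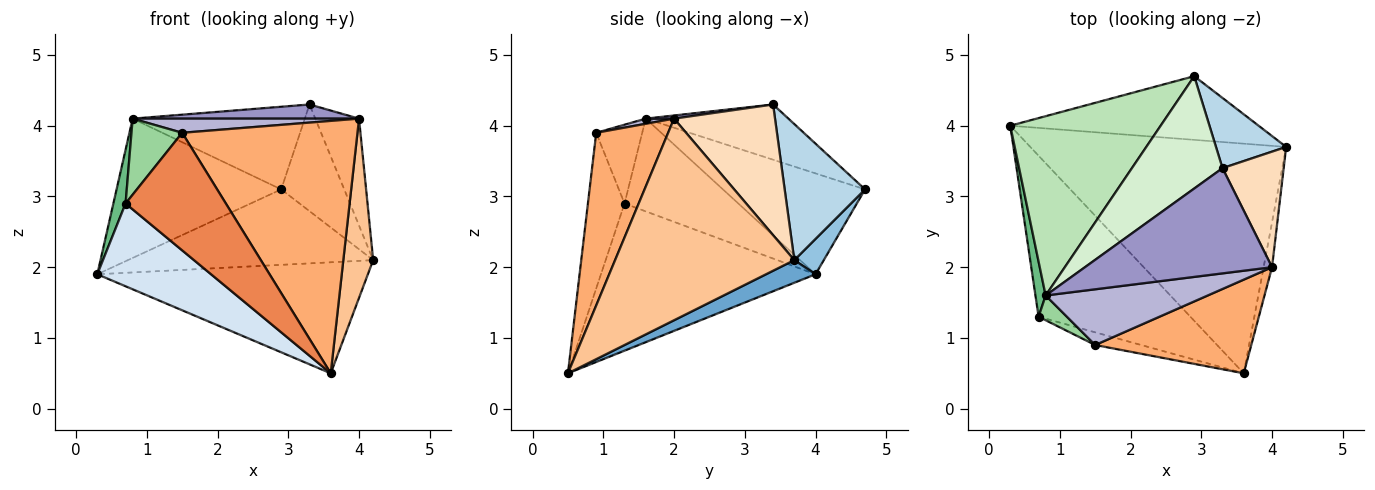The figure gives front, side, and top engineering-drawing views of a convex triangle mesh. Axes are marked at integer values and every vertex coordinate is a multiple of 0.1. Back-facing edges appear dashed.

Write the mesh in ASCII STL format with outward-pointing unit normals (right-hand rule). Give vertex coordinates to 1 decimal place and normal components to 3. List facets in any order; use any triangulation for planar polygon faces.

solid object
 facet normal 0.079 0.434 -0.897
  outer loop
   vertex 3.6 0.5 0.5
   vertex 0.3 4.0 1.9
   vertex 4.2 3.7 2.1
  endloop
 endfacet
 facet normal 0.091 0.761 -0.642
  outer loop
   vertex 2.9 4.7 3.1
   vertex 4.2 3.7 2.1
   vertex 0.3 4.0 1.9
  endloop
 endfacet
 facet normal 0.729 0.572 0.376
  outer loop
   vertex 2.9 4.7 3.1
   vertex 3.3 3.4 4.3
   vertex 4.2 3.7 2.1
  endloop
 endfacet
 facet normal -0.653 -0.346 -0.674
  outer loop
   vertex 0.7 1.3 2.9
   vertex 0.3 4.0 1.9
   vertex 3.6 0.5 0.5
  endloop
 endfacet
 facet normal -0.341 -0.935 -0.101
  outer loop
   vertex 0.7 1.3 2.9
   vertex 3.6 0.5 0.5
   vertex 1.5 0.9 3.9
  endloop
 endfacet
 facet normal 0.359 -0.875 0.325
  outer loop
   vertex 4.0 2.0 4.1
   vertex 1.5 0.9 3.9
   vertex 3.6 0.5 0.5
  endloop
 endfacet
 facet normal 0.986 -0.164 -0.041
  outer loop
   vertex 4.0 2.0 4.1
   vertex 3.6 0.5 0.5
   vertex 4.2 3.7 2.1
  endloop
 endfacet
 facet normal 0.843 0.365 0.395
  outer loop
   vertex 4.0 2.0 4.1
   vertex 4.2 3.7 2.1
   vertex 3.3 3.4 4.3
  endloop
 endfacet
 facet normal -0.988 -0.106 0.109
  outer loop
   vertex 0.8 1.6 4.1
   vertex 0.3 4.0 1.9
   vertex 0.7 1.3 2.9
  endloop
 endfacet
 facet normal -0.653 -0.720 0.234
  outer loop
   vertex 0.8 1.6 4.1
   vertex 0.7 1.3 2.9
   vertex 1.5 0.9 3.9
  endloop
 endfacet
 facet normal -0.468 0.542 0.698
  outer loop
   vertex 0.8 1.6 4.1
   vertex 2.9 4.7 3.1
   vertex 0.3 4.0 1.9
  endloop
 endfacet
 facet normal -0.441 0.532 0.723
  outer loop
   vertex 0.8 1.6 4.1
   vertex 3.3 3.4 4.3
   vertex 2.9 4.7 3.1
  endloop
 endfacet
 facet normal 0.017 -0.133 0.991
  outer loop
   vertex 0.8 1.6 4.1
   vertex 4.0 2.0 4.1
   vertex 3.3 3.4 4.3
  endloop
 endfacet
 facet normal 0.031 -0.246 0.969
  outer loop
   vertex 0.8 1.6 4.1
   vertex 1.5 0.9 3.9
   vertex 4.0 2.0 4.1
  endloop
 endfacet
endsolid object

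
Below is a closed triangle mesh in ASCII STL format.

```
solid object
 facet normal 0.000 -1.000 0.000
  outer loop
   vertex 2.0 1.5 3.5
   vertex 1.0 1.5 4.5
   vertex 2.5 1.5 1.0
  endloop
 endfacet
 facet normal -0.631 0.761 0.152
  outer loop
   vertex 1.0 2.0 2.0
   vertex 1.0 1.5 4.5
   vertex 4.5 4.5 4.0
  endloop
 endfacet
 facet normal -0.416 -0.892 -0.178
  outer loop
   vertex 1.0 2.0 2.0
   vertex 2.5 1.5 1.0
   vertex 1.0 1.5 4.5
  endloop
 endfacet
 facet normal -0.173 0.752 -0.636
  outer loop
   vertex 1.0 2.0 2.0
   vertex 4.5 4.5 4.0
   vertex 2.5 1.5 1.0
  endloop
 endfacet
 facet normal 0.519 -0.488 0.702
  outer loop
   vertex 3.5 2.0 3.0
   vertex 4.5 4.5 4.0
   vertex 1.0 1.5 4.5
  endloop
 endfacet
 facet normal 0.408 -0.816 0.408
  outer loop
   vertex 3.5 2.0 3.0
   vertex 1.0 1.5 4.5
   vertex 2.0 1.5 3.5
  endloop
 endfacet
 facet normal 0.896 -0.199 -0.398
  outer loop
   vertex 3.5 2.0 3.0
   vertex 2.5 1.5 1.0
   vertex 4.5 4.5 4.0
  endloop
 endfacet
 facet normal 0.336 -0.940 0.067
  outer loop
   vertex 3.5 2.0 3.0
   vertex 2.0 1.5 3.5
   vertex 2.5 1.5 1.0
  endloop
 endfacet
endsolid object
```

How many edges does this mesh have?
12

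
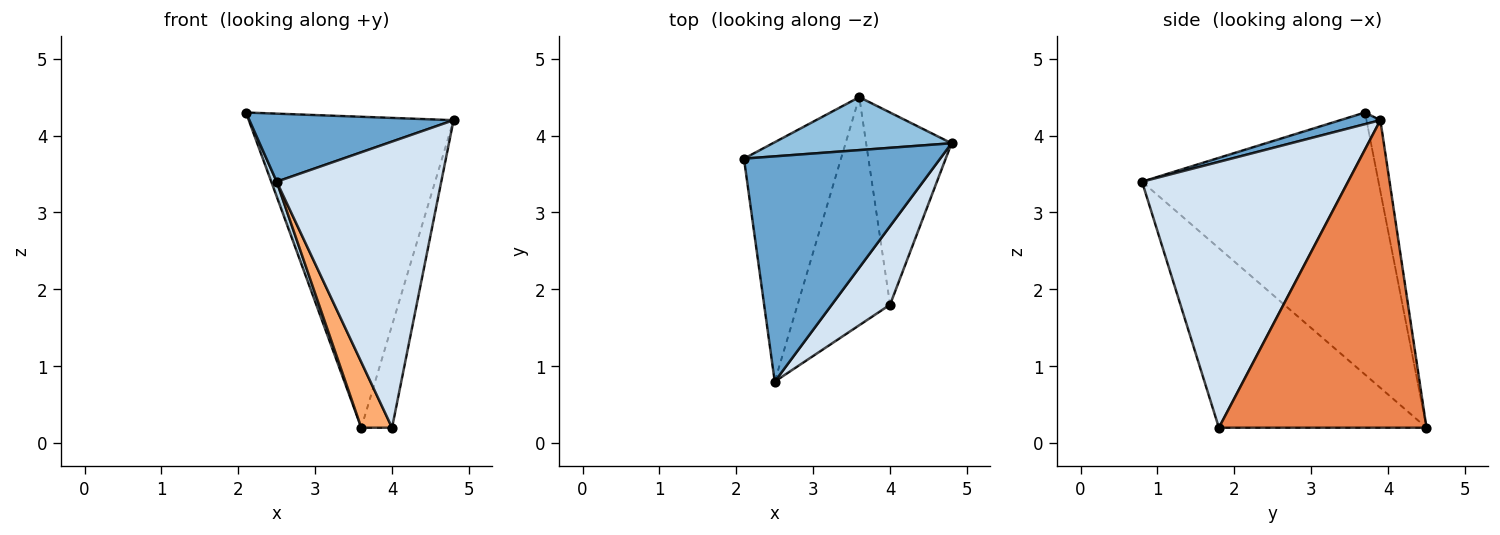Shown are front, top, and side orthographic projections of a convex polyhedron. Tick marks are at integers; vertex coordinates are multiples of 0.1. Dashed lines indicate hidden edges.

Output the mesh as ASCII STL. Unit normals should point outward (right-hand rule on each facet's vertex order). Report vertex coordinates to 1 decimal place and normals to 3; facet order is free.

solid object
 facet normal 0.057 -0.289 0.956
  outer loop
   vertex 2.5 0.8 3.4
   vertex 4.8 3.9 4.2
   vertex 2.1 3.7 4.3
  endloop
 endfacet
 facet normal -0.067 0.984 0.168
  outer loop
   vertex 3.6 4.5 0.2
   vertex 2.1 3.7 4.3
   vertex 4.8 3.9 4.2
  endloop
 endfacet
 facet normal -0.938 -0.022 -0.347
  outer loop
   vertex 3.6 4.5 0.2
   vertex 2.5 0.8 3.4
   vertex 2.1 3.7 4.3
  endloop
 endfacet
 facet normal 0.770 -0.615 0.169
  outer loop
   vertex 4.0 1.8 0.2
   vertex 4.8 3.9 4.2
   vertex 2.5 0.8 3.4
  endloop
 endfacet
 facet normal 0.954 0.141 -0.265
  outer loop
   vertex 4.0 1.8 0.2
   vertex 3.6 4.5 0.2
   vertex 4.8 3.9 4.2
  endloop
 endfacet
 facet normal -0.881 -0.131 -0.454
  outer loop
   vertex 4.0 1.8 0.2
   vertex 2.5 0.8 3.4
   vertex 3.6 4.5 0.2
  endloop
 endfacet
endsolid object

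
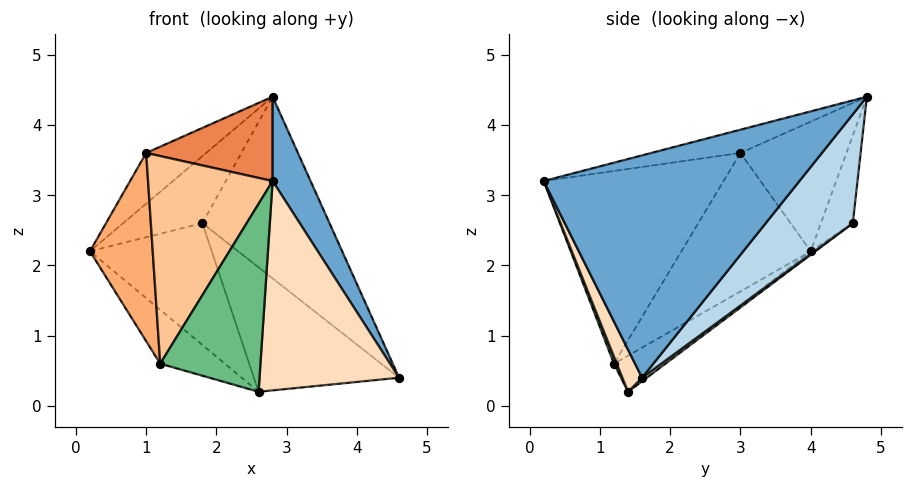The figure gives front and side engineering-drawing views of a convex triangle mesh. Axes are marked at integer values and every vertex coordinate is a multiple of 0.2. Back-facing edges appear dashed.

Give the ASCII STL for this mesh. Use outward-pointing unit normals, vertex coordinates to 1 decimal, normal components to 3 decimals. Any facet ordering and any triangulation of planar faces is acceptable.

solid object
 facet normal 0.862 -0.128 0.490
  outer loop
   vertex 2.8 4.8 4.4
   vertex 2.8 0.2 3.2
   vertex 4.6 1.6 0.4
  endloop
 endfacet
 facet normal -0.372 0.922 0.104
  outer loop
   vertex 1.8 4.6 2.6
   vertex 0.2 4.0 2.2
   vertex 2.8 4.8 4.4
  endloop
 endfacet
 facet normal 0.524 0.764 -0.376
  outer loop
   vertex 1.8 4.6 2.6
   vertex 2.8 4.8 4.4
   vertex 4.6 1.6 0.4
  endloop
 endfacet
 facet normal -0.663 0.376 0.647
  outer loop
   vertex 1.0 3.0 3.6
   vertex 2.8 4.8 4.4
   vertex 0.2 4.0 2.2
  endloop
 endfacet
 facet normal -0.175 -0.249 0.953
  outer loop
   vertex 1.0 3.0 3.6
   vertex 2.8 0.2 3.2
   vertex 2.8 4.8 4.4
  endloop
 endfacet
 facet normal -0.882 -0.428 0.198
  outer loop
   vertex 1.0 3.0 3.6
   vertex 0.2 4.0 2.2
   vertex 1.2 1.2 0.6
  endloop
 endfacet
 facet normal -0.790 -0.547 0.276
  outer loop
   vertex 1.0 3.0 3.6
   vertex 1.2 1.2 0.6
   vertex 2.8 0.2 3.2
  endloop
 endfacet
 facet normal 0.129 -0.918 -0.376
  outer loop
   vertex 2.6 1.4 0.2
   vertex 4.6 1.6 0.4
   vertex 2.8 0.2 3.2
  endloop
 endfacet
 facet normal 0.026 -0.928 -0.373
  outer loop
   vertex 2.6 1.4 0.2
   vertex 2.8 0.2 3.2
   vertex 1.2 1.2 0.6
  endloop
 endfacet
 facet normal -0.304 0.388 -0.870
  outer loop
   vertex 2.6 1.4 0.2
   vertex 1.2 1.2 0.6
   vertex 0.2 4.0 2.2
  endloop
 endfacet
 facet normal -0.023 0.596 -0.803
  outer loop
   vertex 2.6 1.4 0.2
   vertex 0.2 4.0 2.2
   vertex 1.8 4.6 2.6
  endloop
 endfacet
 facet normal 0.019 0.603 -0.798
  outer loop
   vertex 2.6 1.4 0.2
   vertex 1.8 4.6 2.6
   vertex 4.6 1.6 0.4
  endloop
 endfacet
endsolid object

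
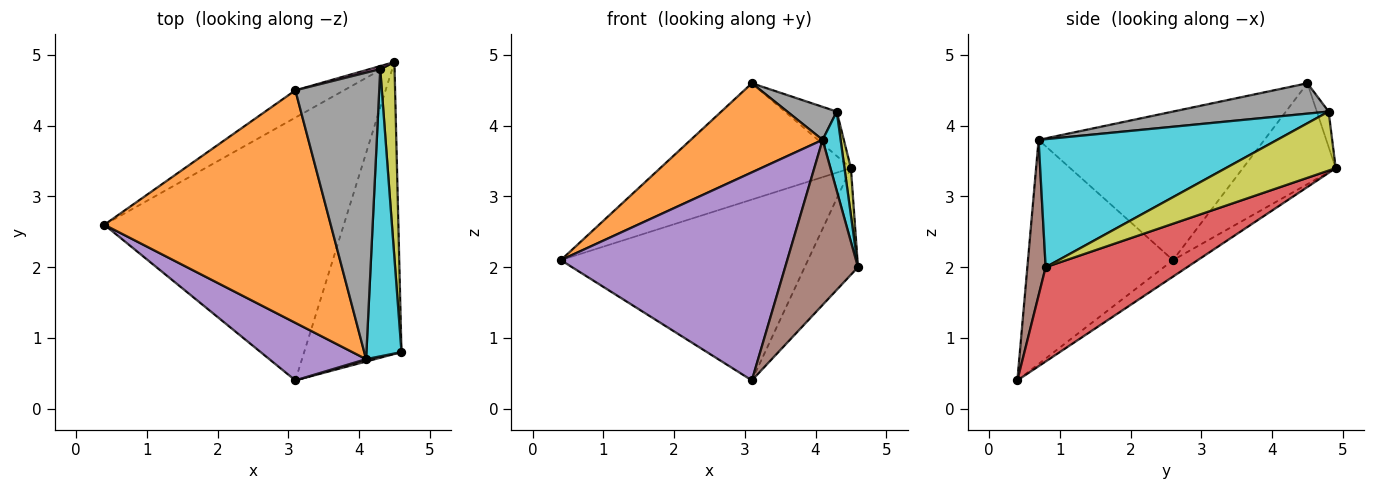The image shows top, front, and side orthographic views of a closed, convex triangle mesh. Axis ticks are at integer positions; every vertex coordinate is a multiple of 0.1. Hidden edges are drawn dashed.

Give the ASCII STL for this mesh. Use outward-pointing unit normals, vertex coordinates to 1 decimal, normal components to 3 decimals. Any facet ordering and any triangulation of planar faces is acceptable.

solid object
 facet normal -0.428 0.880 -0.206
  outer loop
   vertex 3.1 4.5 4.6
   vertex 4.5 4.9 3.4
   vertex 0.4 2.6 2.1
  endloop
 endfacet
 facet normal -0.522 -0.305 0.796
  outer loop
   vertex 4.1 0.7 3.8
   vertex 3.1 4.5 4.6
   vertex 0.4 2.6 2.1
  endloop
 endfacet
 facet normal -0.057 0.566 -0.822
  outer loop
   vertex 3.1 0.4 0.4
   vertex 0.4 2.6 2.1
   vertex 4.5 4.9 3.4
  endloop
 endfacet
 facet normal 0.673 0.254 -0.695
  outer loop
   vertex 3.1 0.4 0.4
   vertex 4.5 4.9 3.4
   vertex 4.6 0.8 2.0
  endloop
 endfacet
 facet normal -0.525 -0.820 0.227
  outer loop
   vertex 3.1 0.4 0.4
   vertex 4.1 0.7 3.8
   vertex 0.4 2.6 2.1
  endloop
 endfacet
 facet normal 0.244 -0.970 0.014
  outer loop
   vertex 3.1 0.4 0.4
   vertex 4.6 0.8 2.0
   vertex 4.1 0.7 3.8
  endloop
 endfacet
 facet normal -0.221 0.973 0.066
  outer loop
   vertex 4.3 4.8 4.2
   vertex 4.5 4.9 3.4
   vertex 3.1 4.5 4.6
  endloop
 endfacet
 facet normal 0.339 -0.108 0.935
  outer loop
   vertex 4.3 4.8 4.2
   vertex 3.1 4.5 4.6
   vertex 4.1 0.7 3.8
  endloop
 endfacet
 facet normal 0.970 -0.057 0.235
  outer loop
   vertex 4.3 4.8 4.2
   vertex 4.6 0.8 2.0
   vertex 4.5 4.9 3.4
  endloop
 endfacet
 facet normal 0.962 -0.073 0.263
  outer loop
   vertex 4.3 4.8 4.2
   vertex 4.1 0.7 3.8
   vertex 4.6 0.8 2.0
  endloop
 endfacet
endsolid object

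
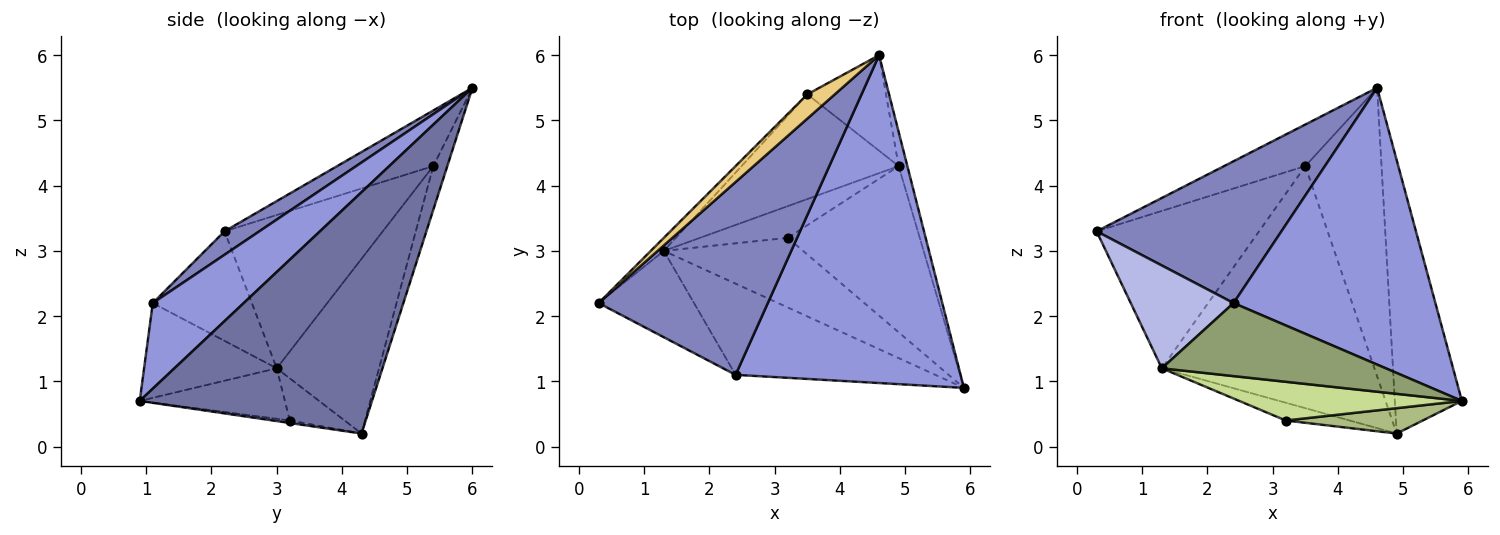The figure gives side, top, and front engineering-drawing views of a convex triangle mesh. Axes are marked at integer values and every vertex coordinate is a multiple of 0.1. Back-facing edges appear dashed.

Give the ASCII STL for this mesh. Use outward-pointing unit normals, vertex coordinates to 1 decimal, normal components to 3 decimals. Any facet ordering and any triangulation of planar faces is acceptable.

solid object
 facet normal 0.960 0.277 -0.035
  outer loop
   vertex 4.9 4.3 0.2
   vertex 4.6 6.0 5.5
   vertex 5.9 0.9 0.7
  endloop
 endfacet
 facet normal 0.111 -0.589 0.801
  outer loop
   vertex 2.4 1.1 2.2
   vertex 4.6 6.0 5.5
   vertex 0.3 2.2 3.3
  endloop
 endfacet
 facet normal 0.279 -0.619 0.734
  outer loop
   vertex 2.4 1.1 2.2
   vertex 5.9 0.9 0.7
   vertex 4.6 6.0 5.5
  endloop
 endfacet
 facet normal -0.594 -0.616 -0.517
  outer loop
   vertex 2.4 1.1 2.2
   vertex 0.3 2.2 3.3
   vertex 1.3 3.0 1.2
  endloop
 endfacet
 facet normal -0.347 -0.586 -0.732
  outer loop
   vertex 2.4 1.1 2.2
   vertex 1.3 3.0 1.2
   vertex 5.9 0.9 0.7
  endloop
 endfacet
 facet normal -0.019 -0.151 -0.988
  outer loop
   vertex 3.2 3.2 0.4
   vertex 4.9 4.3 0.2
   vertex 5.9 0.9 0.7
  endloop
 endfacet
 facet normal -0.302 -0.463 -0.833
  outer loop
   vertex 3.2 3.2 0.4
   vertex 5.9 0.9 0.7
   vertex 1.3 3.0 1.2
  endloop
 endfacet
 facet normal -0.386 0.451 -0.805
  outer loop
   vertex 3.2 3.2 0.4
   vertex 1.3 3.0 1.2
   vertex 4.9 4.3 0.2
  endloop
 endfacet
 facet normal -0.172 0.935 -0.310
  outer loop
   vertex 3.5 5.4 4.3
   vertex 4.6 6.0 5.5
   vertex 4.9 4.3 0.2
  endloop
 endfacet
 facet normal -0.404 0.840 -0.363
  outer loop
   vertex 3.5 5.4 4.3
   vertex 4.9 4.3 0.2
   vertex 1.3 3.0 1.2
  endloop
 endfacet
 facet normal -0.714 0.604 0.353
  outer loop
   vertex 3.5 5.4 4.3
   vertex 0.3 2.2 3.3
   vertex 4.6 6.0 5.5
  endloop
 endfacet
 facet normal -0.697 0.715 -0.059
  outer loop
   vertex 3.5 5.4 4.3
   vertex 1.3 3.0 1.2
   vertex 0.3 2.2 3.3
  endloop
 endfacet
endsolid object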